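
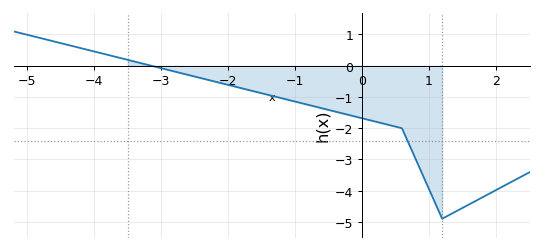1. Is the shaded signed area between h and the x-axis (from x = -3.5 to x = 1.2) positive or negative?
negative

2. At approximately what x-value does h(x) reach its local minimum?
1.2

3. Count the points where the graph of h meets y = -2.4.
1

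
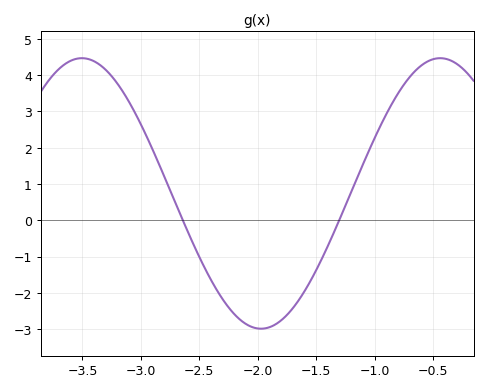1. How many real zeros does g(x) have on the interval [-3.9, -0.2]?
2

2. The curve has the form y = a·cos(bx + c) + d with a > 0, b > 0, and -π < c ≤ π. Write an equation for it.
y = 3.73cos(2.05x + 0.902) + 0.74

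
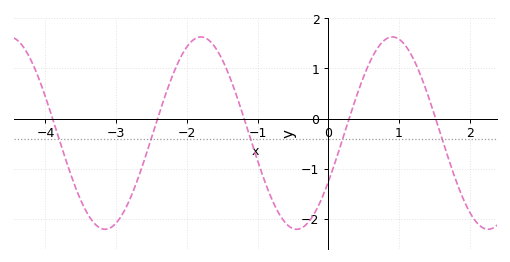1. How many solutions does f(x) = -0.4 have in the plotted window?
5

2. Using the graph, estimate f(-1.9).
1.58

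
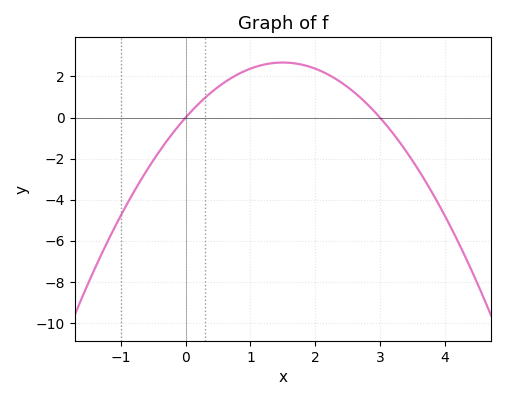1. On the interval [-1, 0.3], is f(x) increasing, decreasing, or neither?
increasing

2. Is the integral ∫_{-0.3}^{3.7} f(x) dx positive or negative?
positive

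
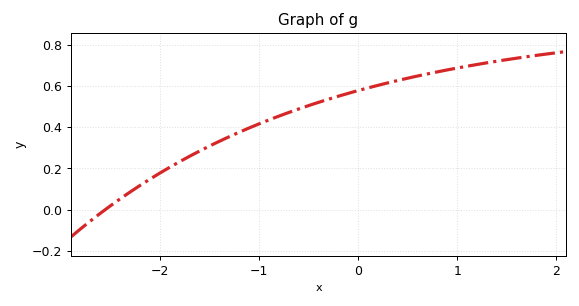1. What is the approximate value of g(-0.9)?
0.44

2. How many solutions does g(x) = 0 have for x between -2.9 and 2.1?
1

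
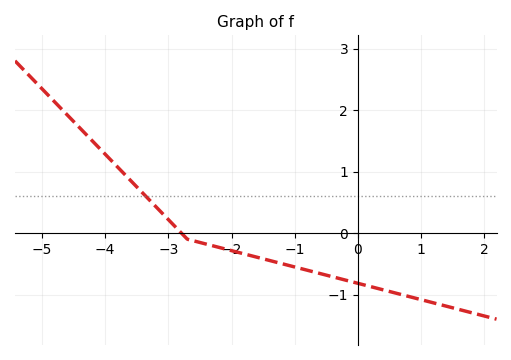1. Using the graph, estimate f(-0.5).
-0.7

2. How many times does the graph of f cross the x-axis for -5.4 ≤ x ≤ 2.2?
1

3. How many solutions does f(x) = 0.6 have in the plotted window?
1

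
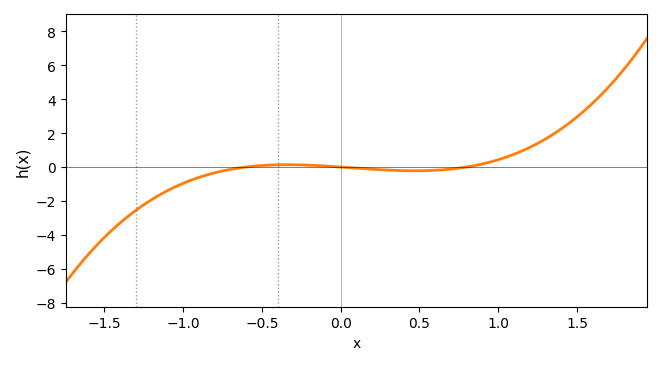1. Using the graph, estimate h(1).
0.429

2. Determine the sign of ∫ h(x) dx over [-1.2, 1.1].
negative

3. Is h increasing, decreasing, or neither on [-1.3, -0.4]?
increasing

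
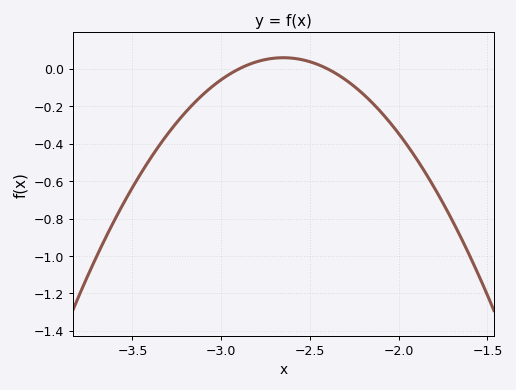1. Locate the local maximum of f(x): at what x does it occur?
-2.65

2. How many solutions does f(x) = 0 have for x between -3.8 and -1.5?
2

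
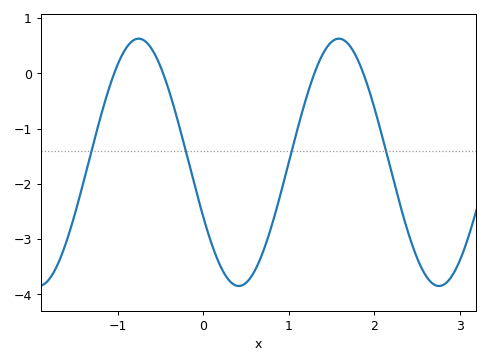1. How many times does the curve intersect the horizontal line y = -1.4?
4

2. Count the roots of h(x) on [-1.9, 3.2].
4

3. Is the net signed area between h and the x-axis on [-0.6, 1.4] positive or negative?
negative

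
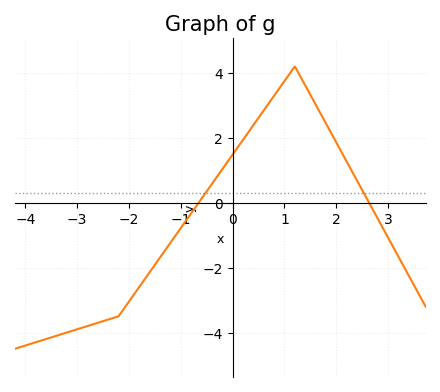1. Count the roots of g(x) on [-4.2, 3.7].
2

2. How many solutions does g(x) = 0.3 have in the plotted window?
2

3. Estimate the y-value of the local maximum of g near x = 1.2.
4.2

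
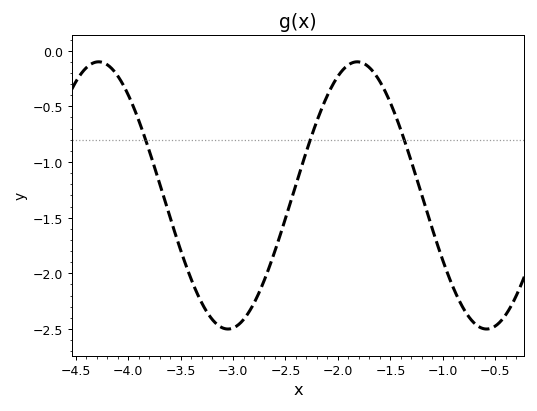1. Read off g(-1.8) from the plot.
-0.101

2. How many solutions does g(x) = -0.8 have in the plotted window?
3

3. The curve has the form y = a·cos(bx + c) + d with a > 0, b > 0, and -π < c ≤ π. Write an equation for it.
y = 1.2cos(2.55x - 1.65) - 1.3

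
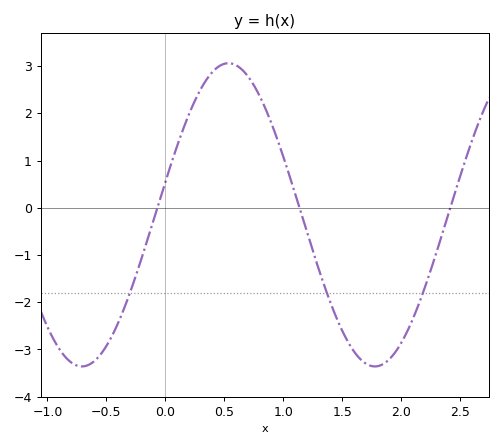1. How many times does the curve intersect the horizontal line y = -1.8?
3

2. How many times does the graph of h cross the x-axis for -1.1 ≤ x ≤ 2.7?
3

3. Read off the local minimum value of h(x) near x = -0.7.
-3.36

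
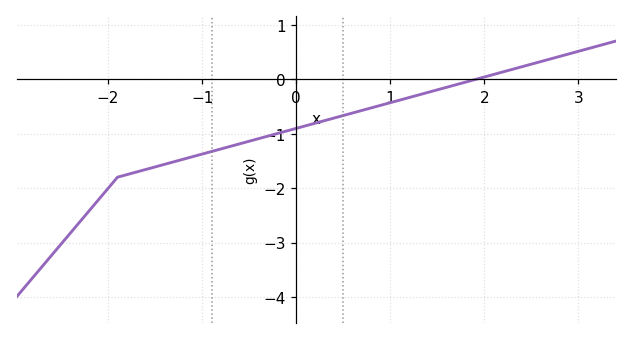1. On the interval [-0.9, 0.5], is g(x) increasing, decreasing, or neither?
increasing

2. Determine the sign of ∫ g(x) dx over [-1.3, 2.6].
negative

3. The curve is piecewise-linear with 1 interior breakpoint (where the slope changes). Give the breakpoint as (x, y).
(-1.9, -1.8)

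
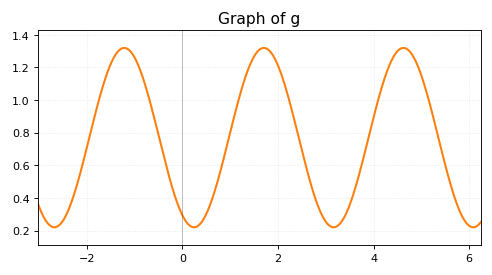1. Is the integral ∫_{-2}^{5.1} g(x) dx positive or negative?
positive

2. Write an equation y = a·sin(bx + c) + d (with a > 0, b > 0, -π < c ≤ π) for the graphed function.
y = 0.55sin(2.1x - 2.1) + 0.77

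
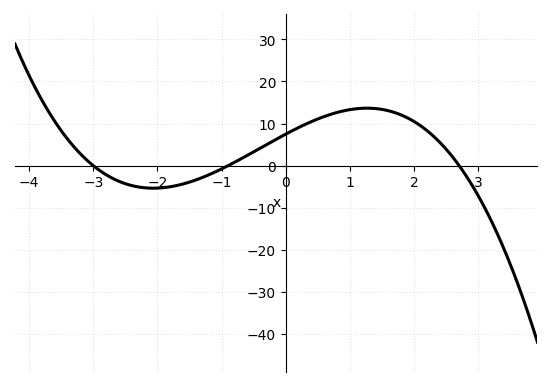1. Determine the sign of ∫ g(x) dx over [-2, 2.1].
positive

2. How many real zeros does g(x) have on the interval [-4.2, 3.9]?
3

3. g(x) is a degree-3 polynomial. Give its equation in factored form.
y = -1.03(x + 3)(x + 0.9)(x - 2.7)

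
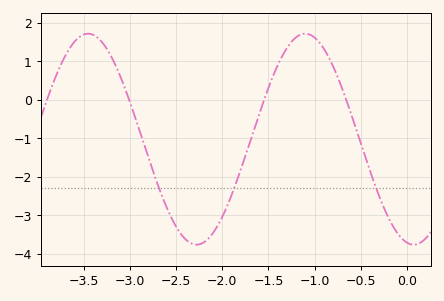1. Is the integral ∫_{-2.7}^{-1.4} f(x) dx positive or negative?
negative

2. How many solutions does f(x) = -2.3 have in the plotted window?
3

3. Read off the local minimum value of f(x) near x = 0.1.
-3.8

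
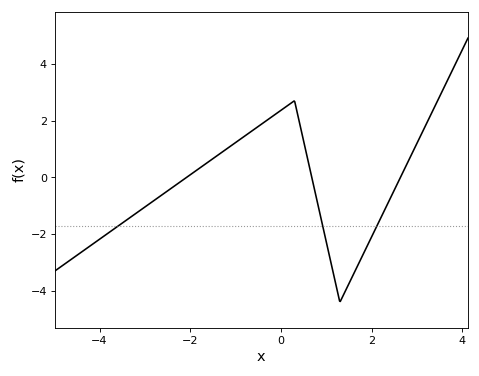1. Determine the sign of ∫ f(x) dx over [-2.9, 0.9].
positive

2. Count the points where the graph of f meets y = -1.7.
3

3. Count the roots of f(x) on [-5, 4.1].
3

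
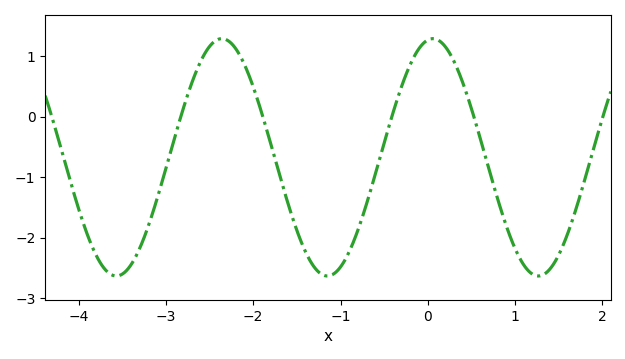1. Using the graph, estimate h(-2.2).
1.1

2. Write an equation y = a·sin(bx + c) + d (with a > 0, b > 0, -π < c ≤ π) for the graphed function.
y = 1.96sin(2.6x + 1.4) - 0.67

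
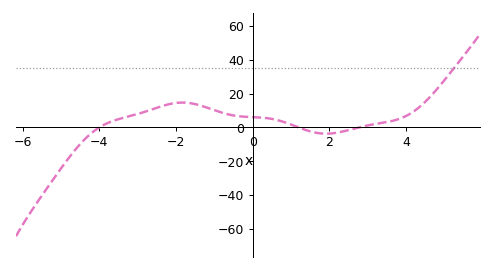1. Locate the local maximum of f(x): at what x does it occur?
-1.84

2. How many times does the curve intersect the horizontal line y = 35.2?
1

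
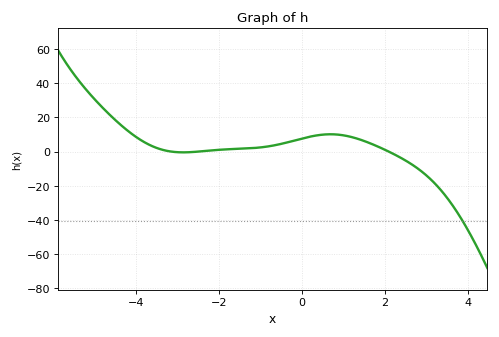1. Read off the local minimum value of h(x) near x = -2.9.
0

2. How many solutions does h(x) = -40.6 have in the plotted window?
1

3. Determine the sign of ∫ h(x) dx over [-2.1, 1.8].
positive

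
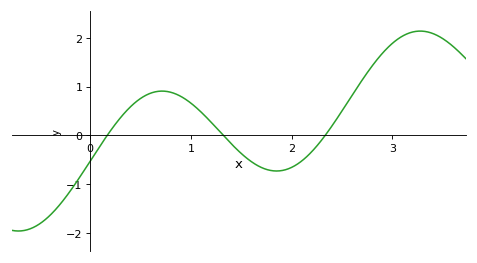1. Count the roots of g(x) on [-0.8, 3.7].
3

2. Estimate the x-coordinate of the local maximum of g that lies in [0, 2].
0.713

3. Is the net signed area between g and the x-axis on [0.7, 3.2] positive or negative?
positive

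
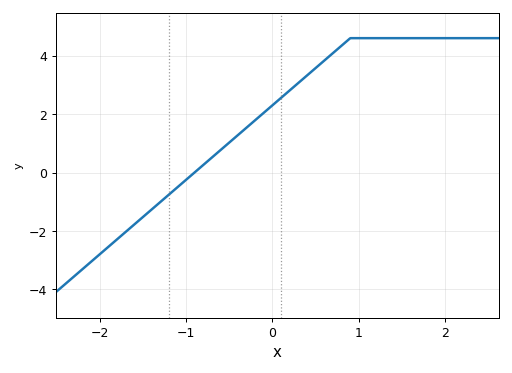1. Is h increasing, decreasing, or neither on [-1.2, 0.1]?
increasing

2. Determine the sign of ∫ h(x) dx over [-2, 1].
positive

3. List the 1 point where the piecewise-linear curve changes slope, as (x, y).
(0.9, 4.6)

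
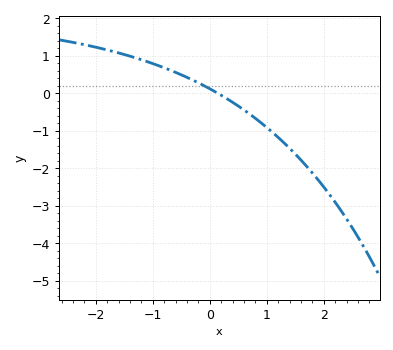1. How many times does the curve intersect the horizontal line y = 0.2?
1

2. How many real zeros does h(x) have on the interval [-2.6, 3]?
1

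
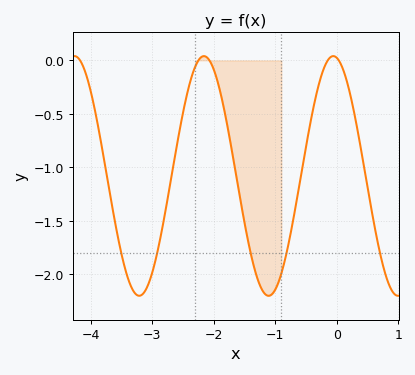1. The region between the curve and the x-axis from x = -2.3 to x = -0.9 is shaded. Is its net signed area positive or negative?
negative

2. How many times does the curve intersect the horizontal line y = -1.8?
5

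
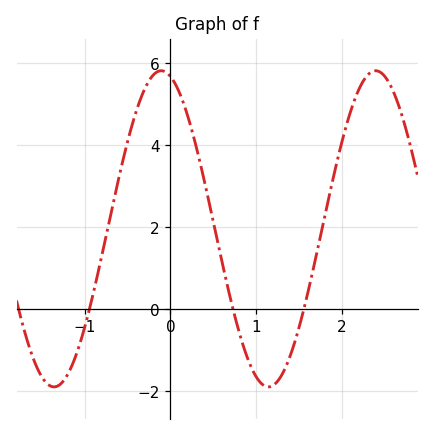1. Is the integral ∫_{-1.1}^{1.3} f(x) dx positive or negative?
positive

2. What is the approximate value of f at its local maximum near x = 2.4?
5.82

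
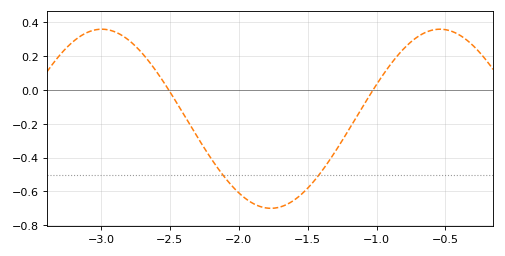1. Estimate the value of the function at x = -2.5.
0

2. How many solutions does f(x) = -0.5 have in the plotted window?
2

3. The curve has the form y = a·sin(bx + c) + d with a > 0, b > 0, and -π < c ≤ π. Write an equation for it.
y = 0.53sin(2.6x + 3) - 0.17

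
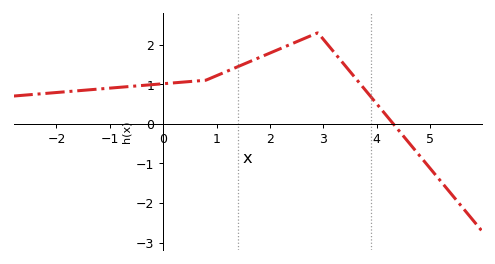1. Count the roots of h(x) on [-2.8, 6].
1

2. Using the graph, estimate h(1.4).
1.44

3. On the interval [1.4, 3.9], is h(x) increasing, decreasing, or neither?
neither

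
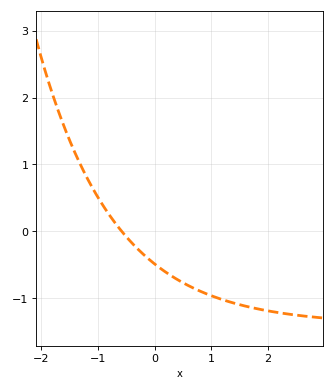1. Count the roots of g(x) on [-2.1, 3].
1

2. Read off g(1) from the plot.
-1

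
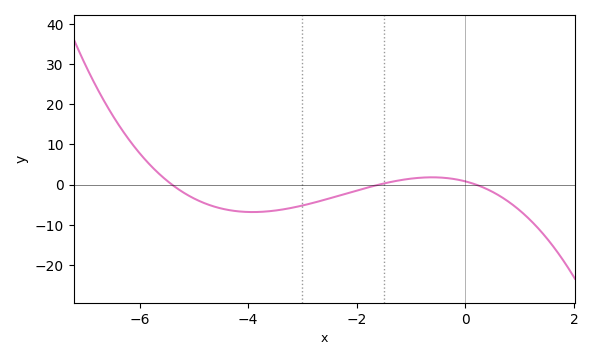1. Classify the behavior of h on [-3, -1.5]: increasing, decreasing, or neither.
increasing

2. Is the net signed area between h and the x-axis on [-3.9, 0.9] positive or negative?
negative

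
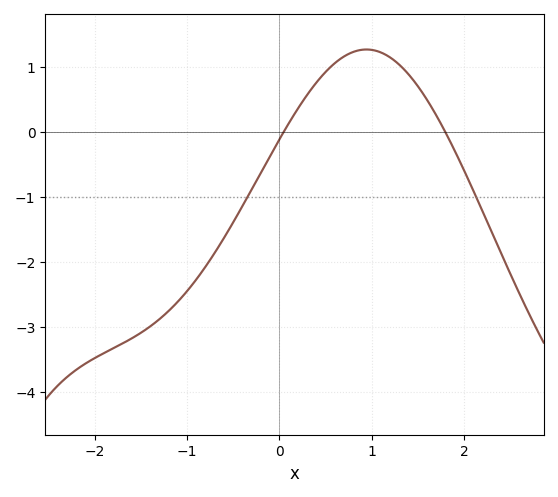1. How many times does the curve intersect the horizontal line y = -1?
2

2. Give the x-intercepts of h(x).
0, 1.8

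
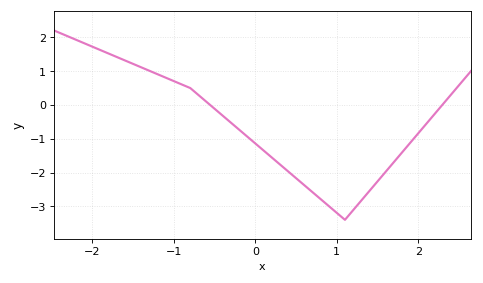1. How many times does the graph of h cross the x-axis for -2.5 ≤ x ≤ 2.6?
2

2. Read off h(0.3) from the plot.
-1.76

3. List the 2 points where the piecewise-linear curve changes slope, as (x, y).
(-0.8, 0.5); (1.1, -3.4)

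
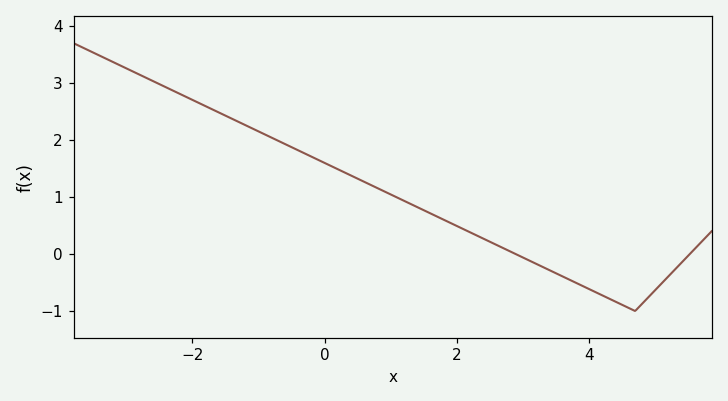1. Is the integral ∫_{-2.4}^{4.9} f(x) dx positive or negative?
positive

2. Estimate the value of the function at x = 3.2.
-0.17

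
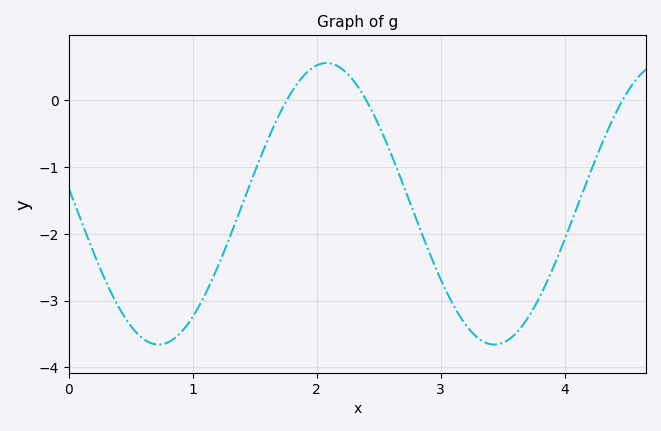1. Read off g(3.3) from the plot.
-3.6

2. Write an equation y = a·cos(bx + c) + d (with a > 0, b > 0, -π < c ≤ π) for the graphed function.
y = 2.11cos(2.3x + 1.5) - 1.55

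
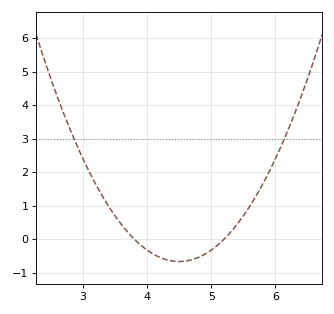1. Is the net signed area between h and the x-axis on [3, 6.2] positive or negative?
positive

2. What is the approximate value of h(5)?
-0.326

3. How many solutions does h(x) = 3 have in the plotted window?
2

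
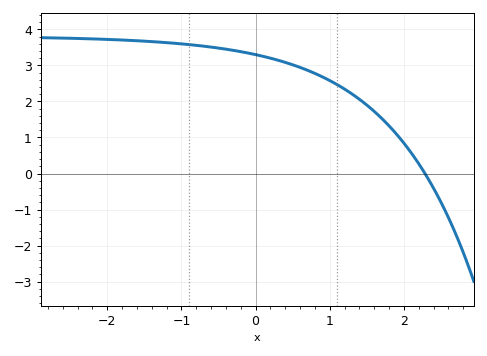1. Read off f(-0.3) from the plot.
3.4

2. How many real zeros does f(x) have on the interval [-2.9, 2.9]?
1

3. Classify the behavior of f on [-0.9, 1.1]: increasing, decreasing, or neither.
decreasing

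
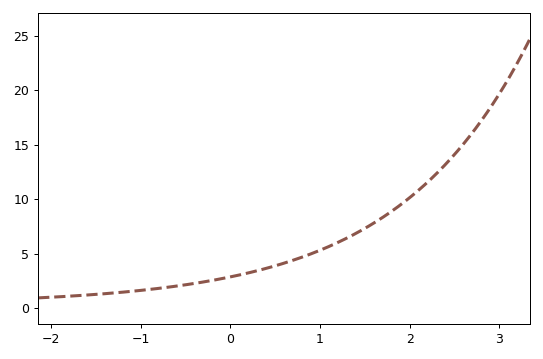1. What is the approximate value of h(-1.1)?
1.5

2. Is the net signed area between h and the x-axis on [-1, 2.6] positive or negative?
positive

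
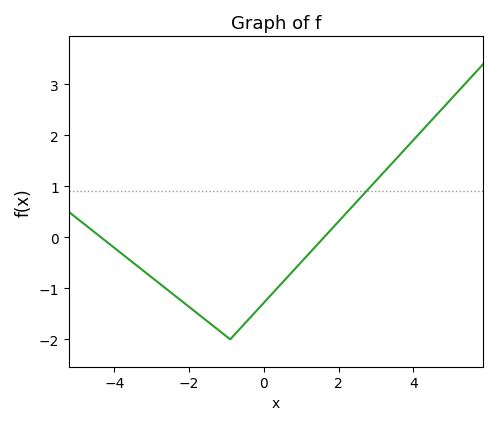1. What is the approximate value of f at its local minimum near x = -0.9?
-2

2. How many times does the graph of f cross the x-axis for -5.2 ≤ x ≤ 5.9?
2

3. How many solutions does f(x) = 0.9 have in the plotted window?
1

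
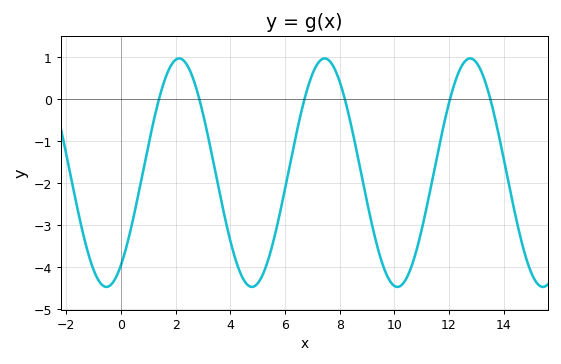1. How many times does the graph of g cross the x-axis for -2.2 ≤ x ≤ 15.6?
6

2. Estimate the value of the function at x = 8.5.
-0.856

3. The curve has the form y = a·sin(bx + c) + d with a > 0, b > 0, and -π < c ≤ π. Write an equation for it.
y = 2.72sin(1.18x - 0.94) - 1.75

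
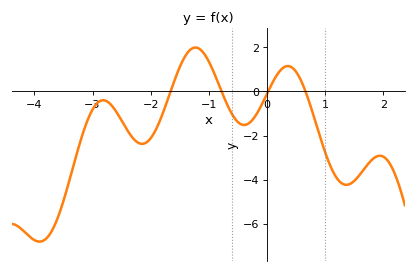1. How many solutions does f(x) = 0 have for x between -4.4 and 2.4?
4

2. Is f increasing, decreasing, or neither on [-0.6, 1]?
neither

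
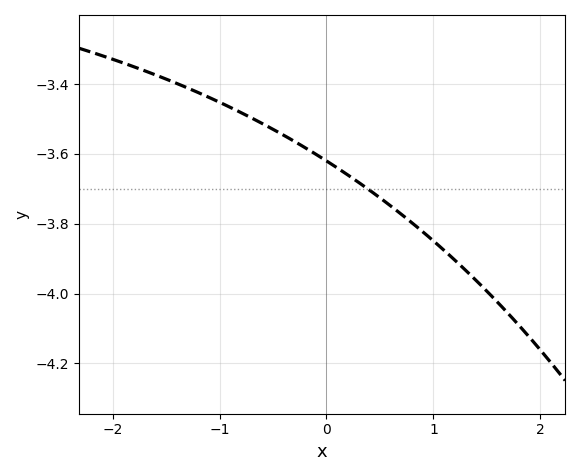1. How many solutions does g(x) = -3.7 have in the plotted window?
1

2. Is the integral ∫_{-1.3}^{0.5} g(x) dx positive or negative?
negative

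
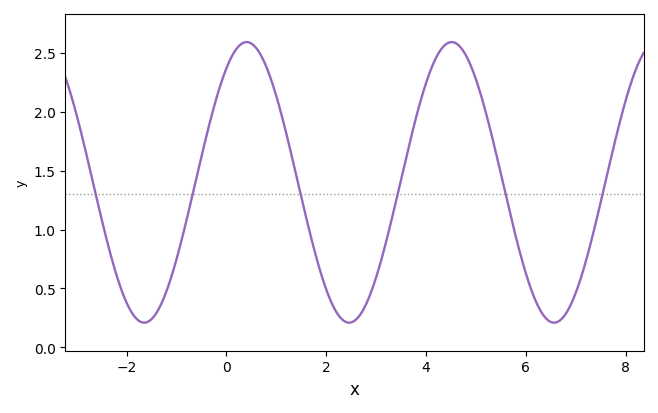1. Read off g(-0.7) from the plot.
1.25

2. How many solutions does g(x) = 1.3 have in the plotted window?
6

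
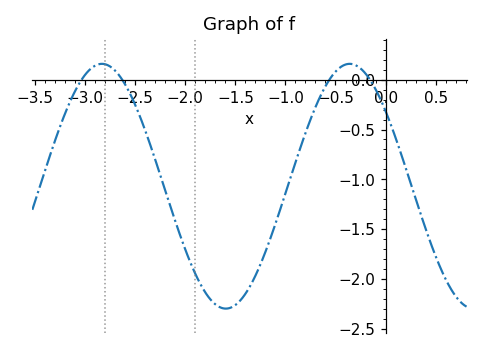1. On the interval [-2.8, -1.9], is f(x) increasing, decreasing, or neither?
decreasing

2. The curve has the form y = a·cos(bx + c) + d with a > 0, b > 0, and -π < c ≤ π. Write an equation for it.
y = 1.23cos(2.54x + 0.91) - 1.07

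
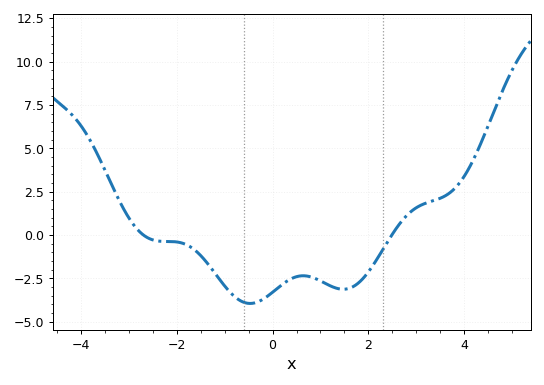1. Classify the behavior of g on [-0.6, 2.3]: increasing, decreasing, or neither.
neither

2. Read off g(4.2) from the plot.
4.4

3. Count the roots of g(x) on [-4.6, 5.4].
2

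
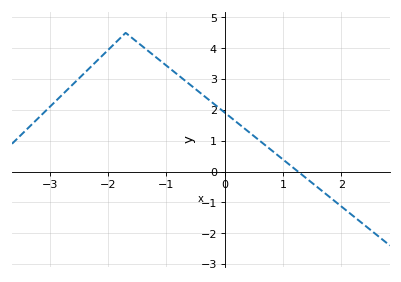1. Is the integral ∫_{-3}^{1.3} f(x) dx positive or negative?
positive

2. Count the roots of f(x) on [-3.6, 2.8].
1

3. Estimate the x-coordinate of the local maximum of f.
-1.7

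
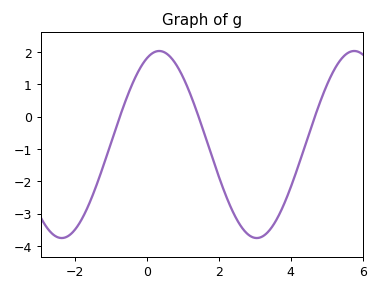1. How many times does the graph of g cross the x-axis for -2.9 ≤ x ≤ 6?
3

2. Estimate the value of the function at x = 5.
1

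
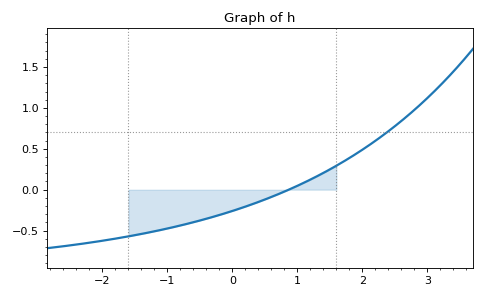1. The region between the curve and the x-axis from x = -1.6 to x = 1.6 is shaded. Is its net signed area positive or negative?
negative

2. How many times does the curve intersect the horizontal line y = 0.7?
1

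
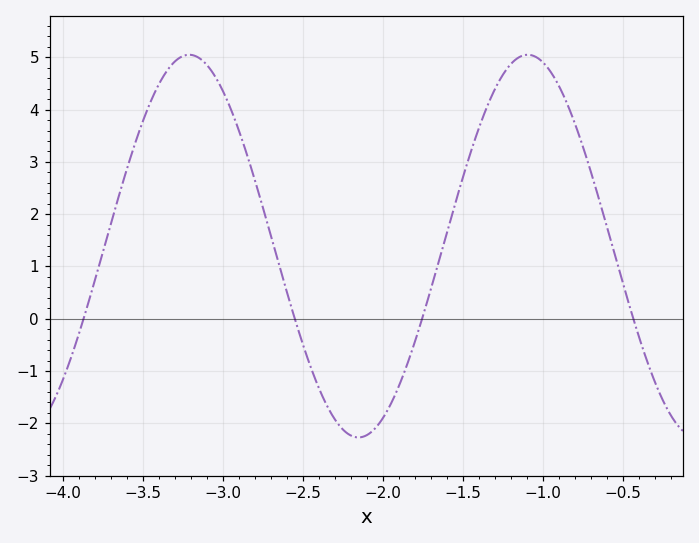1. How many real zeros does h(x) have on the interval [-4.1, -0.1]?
4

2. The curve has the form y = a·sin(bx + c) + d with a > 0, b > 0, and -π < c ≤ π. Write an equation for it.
y = 3.66sin(2.97x - 1.46) + 1.39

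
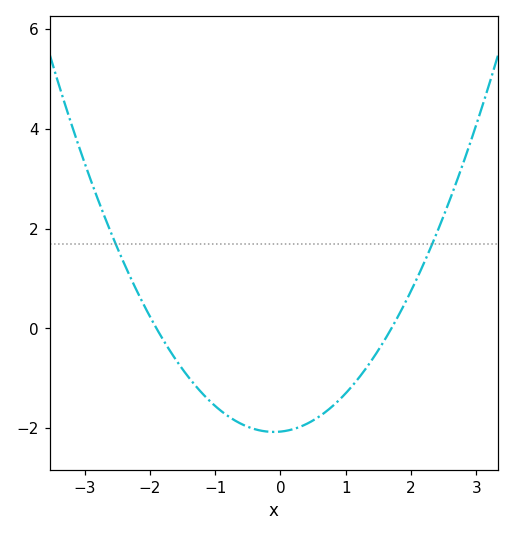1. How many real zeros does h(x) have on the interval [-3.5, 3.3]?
2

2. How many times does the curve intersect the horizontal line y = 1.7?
2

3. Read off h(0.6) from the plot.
-1.8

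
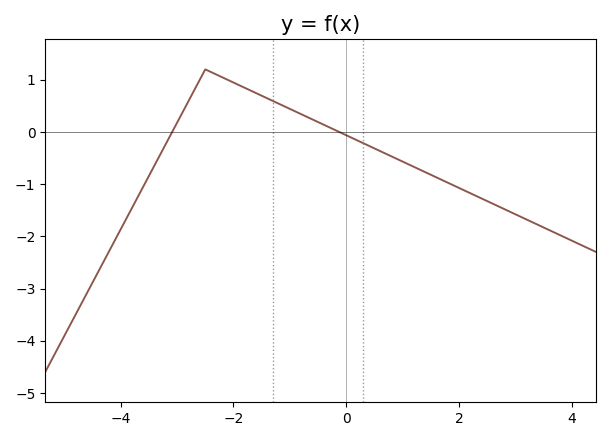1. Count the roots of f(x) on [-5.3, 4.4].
2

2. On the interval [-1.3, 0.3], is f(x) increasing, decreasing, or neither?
decreasing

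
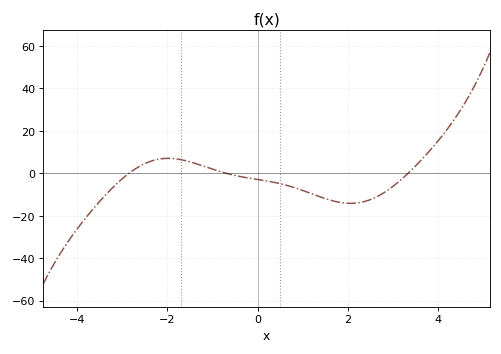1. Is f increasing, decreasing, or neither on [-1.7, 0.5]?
decreasing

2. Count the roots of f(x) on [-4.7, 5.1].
3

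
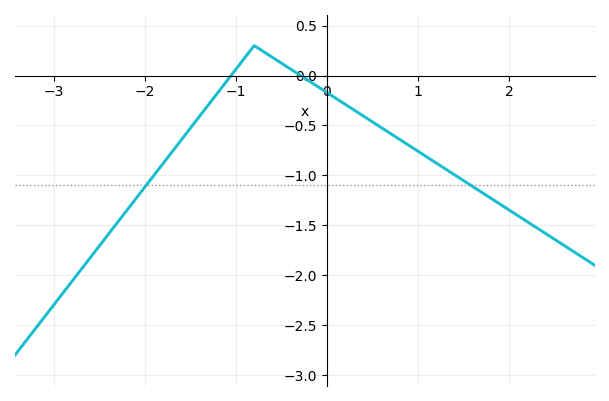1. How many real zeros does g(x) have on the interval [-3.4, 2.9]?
2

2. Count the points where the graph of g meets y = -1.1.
2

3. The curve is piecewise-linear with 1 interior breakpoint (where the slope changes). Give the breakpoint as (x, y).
(-0.8, 0.3)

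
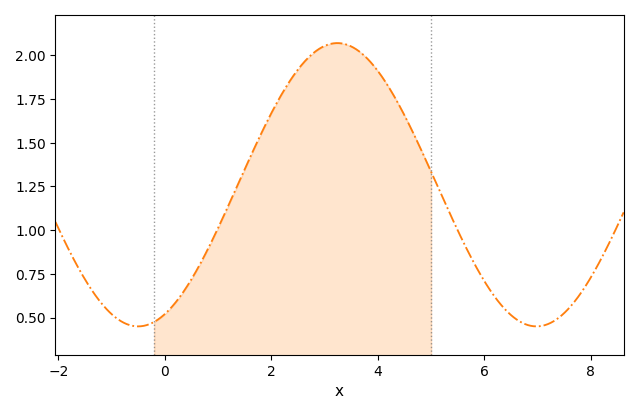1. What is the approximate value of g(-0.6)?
0.453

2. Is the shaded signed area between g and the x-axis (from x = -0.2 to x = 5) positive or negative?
positive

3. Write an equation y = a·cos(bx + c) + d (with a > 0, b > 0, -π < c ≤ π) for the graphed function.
y = 0.81cos(0.84x - 2.72) + 1.26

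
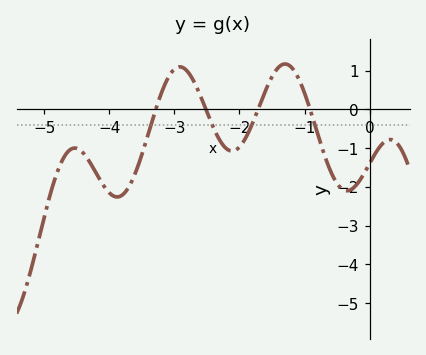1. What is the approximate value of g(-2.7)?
0.714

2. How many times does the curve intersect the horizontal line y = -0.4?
4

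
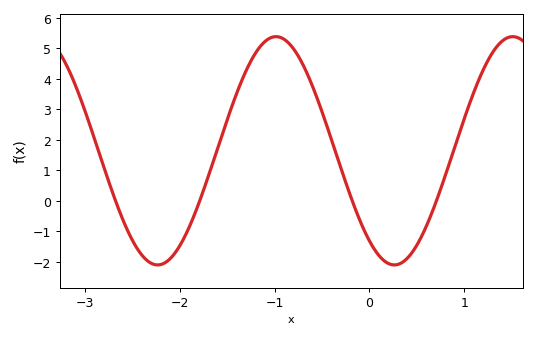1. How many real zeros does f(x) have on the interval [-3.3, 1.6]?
4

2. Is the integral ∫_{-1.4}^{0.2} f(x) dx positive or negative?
positive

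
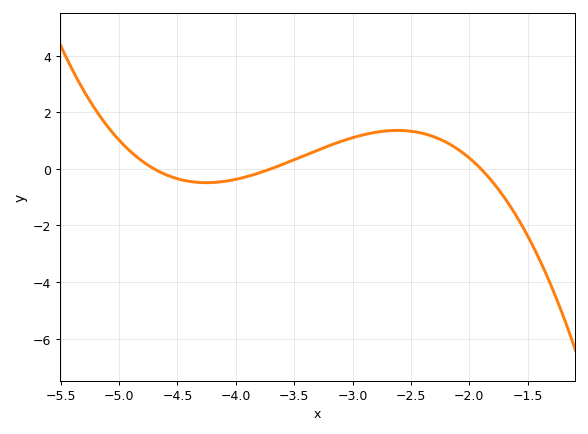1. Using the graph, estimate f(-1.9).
0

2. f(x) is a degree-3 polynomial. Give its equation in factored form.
y = -0.84(x + 4.7)(x + 3.7)(x + 1.9)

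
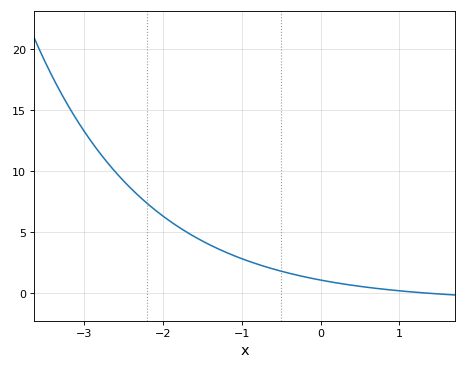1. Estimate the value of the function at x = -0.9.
2.61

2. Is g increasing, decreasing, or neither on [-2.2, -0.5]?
decreasing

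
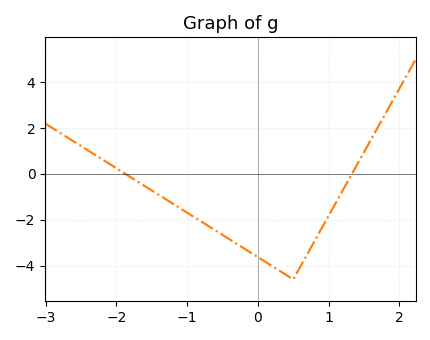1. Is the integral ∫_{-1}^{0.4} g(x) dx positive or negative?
negative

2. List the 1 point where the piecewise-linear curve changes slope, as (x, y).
(0.5, -4.6)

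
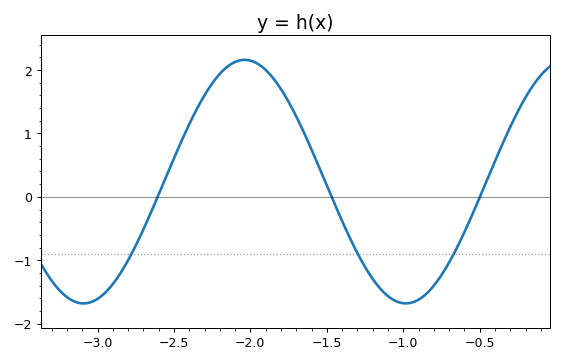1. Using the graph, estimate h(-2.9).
-1.38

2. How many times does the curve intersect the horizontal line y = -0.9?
3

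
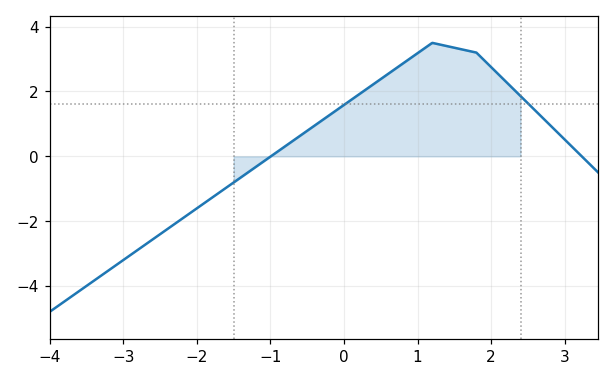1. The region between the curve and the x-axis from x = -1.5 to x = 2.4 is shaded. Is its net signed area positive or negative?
positive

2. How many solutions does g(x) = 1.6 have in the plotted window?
2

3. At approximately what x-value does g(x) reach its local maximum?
1.2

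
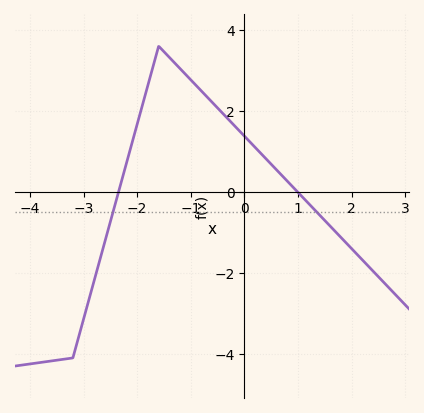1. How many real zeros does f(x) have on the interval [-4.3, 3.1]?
2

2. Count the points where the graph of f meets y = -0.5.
2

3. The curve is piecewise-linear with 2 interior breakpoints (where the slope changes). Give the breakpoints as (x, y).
(-3.2, -4.1); (-1.6, 3.6)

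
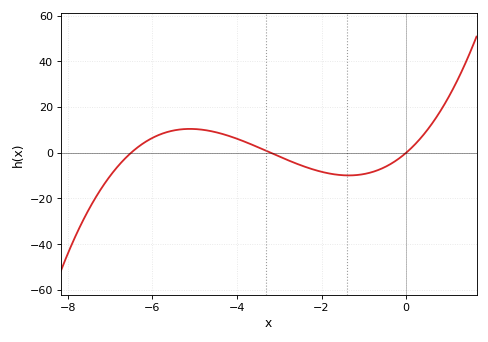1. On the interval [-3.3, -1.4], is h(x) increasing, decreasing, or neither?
decreasing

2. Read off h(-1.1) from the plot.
-9.6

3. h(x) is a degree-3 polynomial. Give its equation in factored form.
y = 0.77(x + 6.5)(x + 3.2)(x - 0)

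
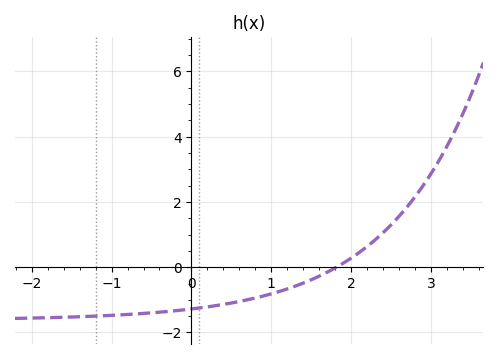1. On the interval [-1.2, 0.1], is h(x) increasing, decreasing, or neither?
increasing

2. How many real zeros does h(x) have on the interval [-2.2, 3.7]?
1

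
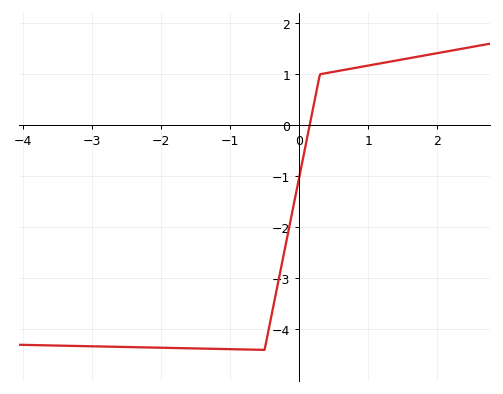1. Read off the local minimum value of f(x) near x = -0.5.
-4.4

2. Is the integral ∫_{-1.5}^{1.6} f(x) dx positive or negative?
negative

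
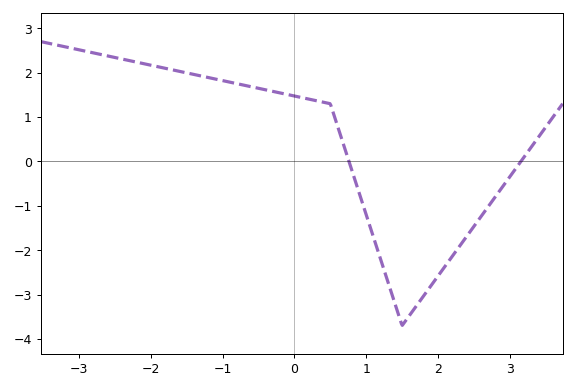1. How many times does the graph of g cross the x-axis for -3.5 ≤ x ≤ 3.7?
2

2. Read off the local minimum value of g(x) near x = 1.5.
-3.7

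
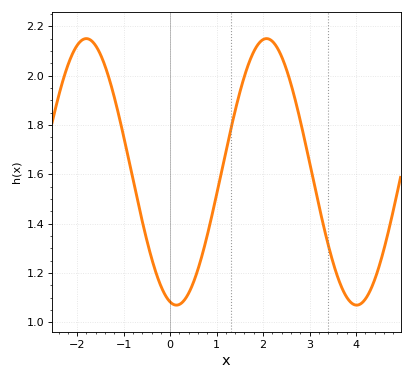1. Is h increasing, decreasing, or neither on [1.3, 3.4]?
neither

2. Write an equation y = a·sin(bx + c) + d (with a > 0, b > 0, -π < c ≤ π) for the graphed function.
y = 0.54sin(1.62x - 1.79) + 1.61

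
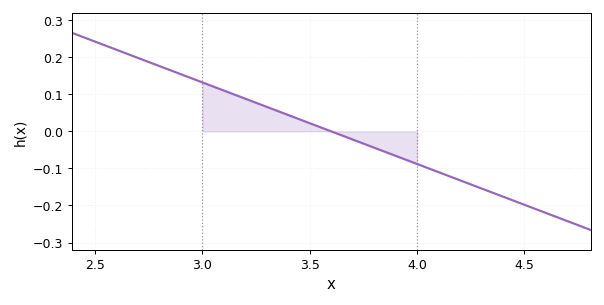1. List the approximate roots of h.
3.6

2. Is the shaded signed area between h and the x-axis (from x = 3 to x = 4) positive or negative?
positive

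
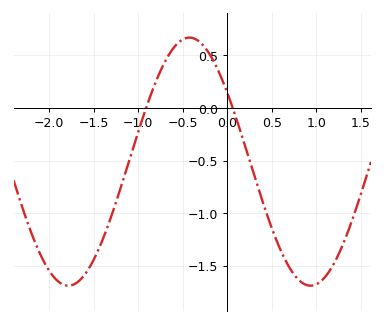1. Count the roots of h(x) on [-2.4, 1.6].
2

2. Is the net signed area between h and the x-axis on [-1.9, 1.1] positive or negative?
negative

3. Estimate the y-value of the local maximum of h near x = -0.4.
0.65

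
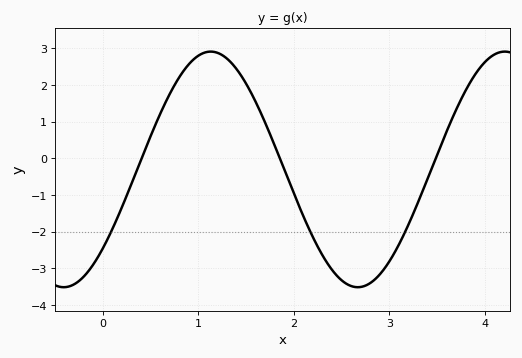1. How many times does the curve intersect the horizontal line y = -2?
3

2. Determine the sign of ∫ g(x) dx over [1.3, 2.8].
negative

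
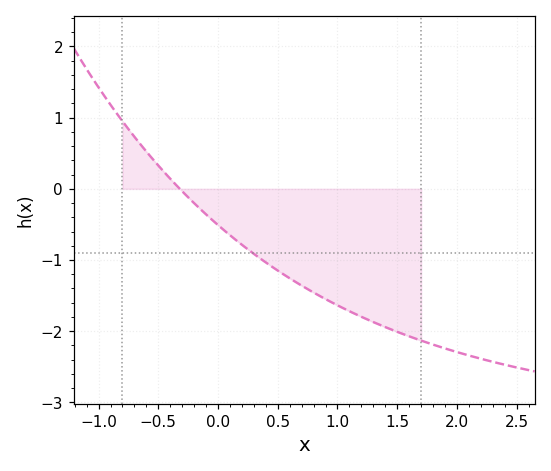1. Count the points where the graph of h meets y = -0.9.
1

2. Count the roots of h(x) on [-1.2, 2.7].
1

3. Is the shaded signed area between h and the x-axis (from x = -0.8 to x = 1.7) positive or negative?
negative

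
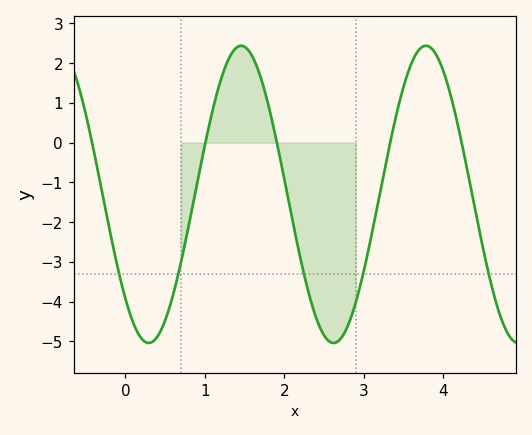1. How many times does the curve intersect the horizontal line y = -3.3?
5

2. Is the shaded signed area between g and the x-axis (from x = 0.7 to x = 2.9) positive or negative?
negative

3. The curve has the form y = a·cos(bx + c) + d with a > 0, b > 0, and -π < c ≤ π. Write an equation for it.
y = 3.74cos(2.7x + 2.35) - 1.3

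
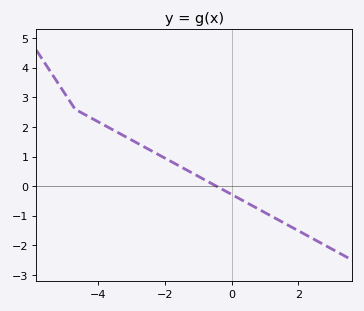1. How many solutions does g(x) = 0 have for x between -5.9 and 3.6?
1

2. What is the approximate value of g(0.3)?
-0.5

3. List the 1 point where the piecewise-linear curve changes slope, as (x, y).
(-4.7, 2.6)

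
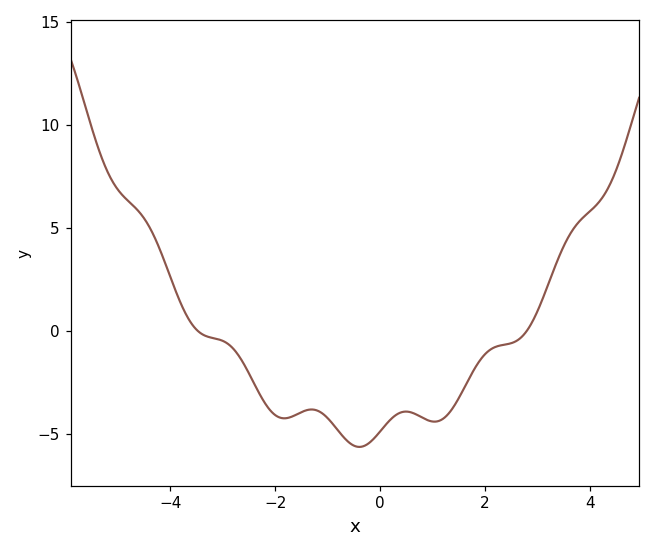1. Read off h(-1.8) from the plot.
-4.25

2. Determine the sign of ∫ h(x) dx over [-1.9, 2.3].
negative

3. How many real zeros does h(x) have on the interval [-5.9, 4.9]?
2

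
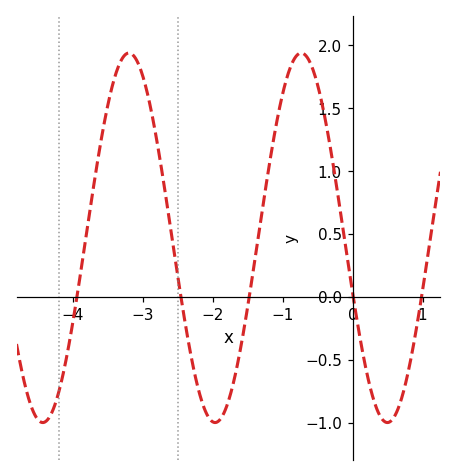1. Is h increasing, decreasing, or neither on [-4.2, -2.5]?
neither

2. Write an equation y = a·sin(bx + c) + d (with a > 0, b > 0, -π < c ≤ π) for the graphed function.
y = 1.47sin(2.55x - 2.84) + 0.47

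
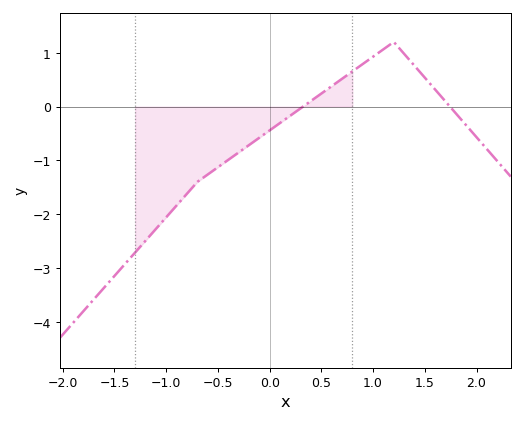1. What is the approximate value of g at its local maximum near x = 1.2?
1.2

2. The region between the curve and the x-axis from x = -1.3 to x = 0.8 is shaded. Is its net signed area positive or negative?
negative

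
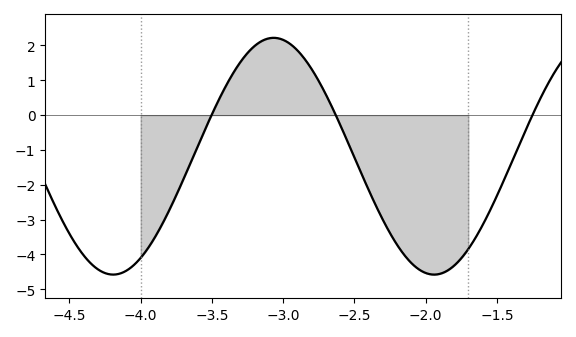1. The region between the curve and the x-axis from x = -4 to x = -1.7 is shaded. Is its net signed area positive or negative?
negative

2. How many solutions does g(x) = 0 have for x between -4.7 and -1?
3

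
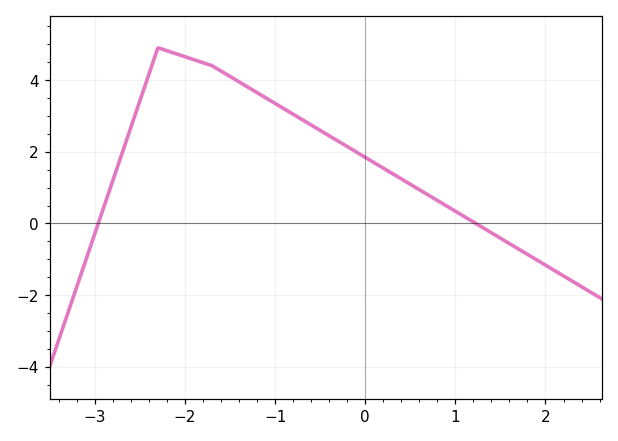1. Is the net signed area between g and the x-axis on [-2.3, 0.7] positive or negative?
positive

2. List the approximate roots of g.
-2.96, 1.23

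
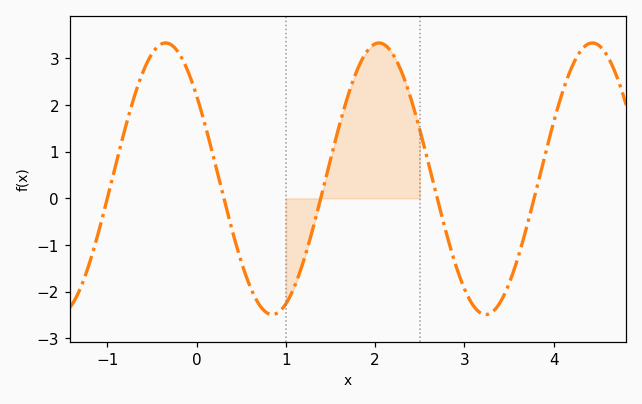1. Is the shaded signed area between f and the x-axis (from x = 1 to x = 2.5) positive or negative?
positive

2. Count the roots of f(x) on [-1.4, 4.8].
5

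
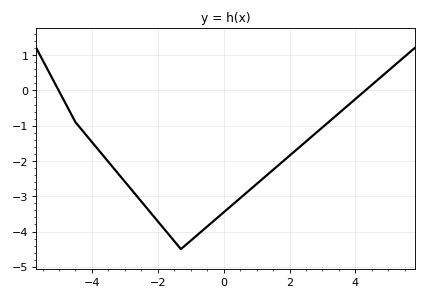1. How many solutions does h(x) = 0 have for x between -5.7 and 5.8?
2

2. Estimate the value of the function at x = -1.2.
-4.4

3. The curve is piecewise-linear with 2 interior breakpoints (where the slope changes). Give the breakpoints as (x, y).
(-4.5, -0.9); (-1.3, -4.5)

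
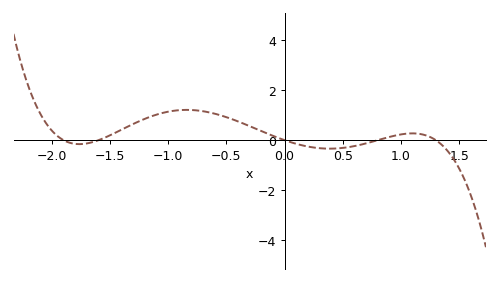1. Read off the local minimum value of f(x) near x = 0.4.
-0.4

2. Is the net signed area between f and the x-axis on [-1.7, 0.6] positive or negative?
positive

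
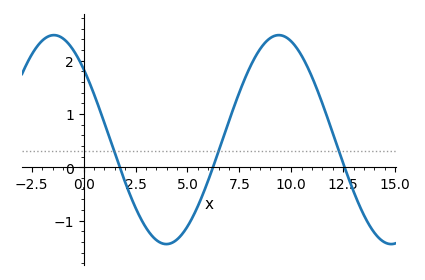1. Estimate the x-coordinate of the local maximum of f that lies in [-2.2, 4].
-1.5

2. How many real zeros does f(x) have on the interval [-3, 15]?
3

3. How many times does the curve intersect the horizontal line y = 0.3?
3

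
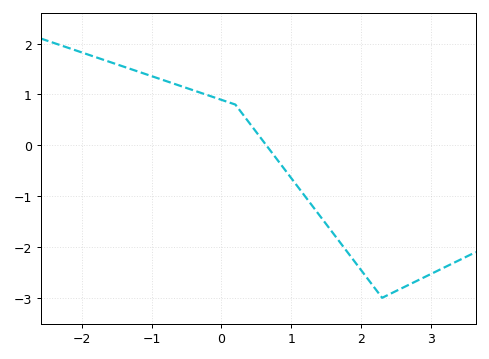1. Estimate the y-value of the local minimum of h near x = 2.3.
-3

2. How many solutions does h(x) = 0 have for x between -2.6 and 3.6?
1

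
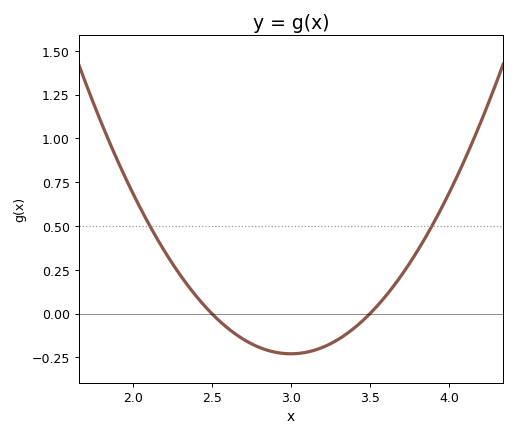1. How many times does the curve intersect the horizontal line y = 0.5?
2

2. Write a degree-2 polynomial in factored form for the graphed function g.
y = 0.92(x - 2.5)(x - 3.5)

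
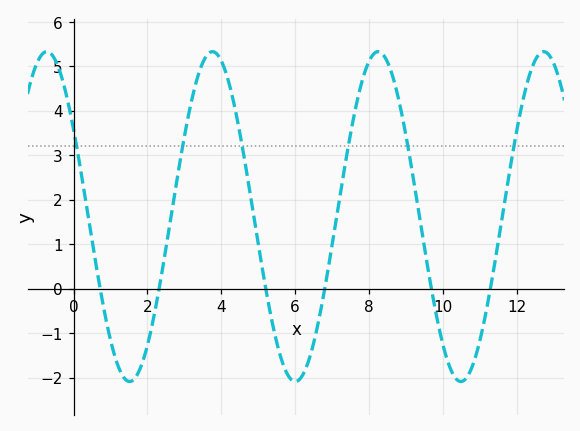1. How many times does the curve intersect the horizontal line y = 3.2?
6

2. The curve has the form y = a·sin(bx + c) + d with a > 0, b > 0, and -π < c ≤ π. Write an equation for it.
y = 3.71sin(1.4x + 2.6) + 1.62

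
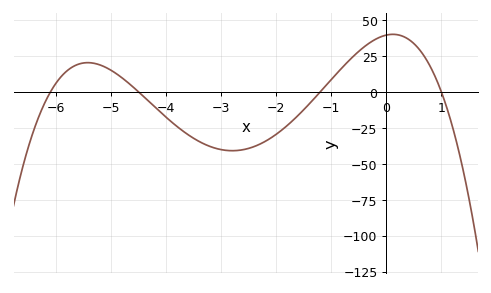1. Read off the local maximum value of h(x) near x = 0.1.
40.1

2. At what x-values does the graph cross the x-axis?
-6.1, -4.5, -1.2, 1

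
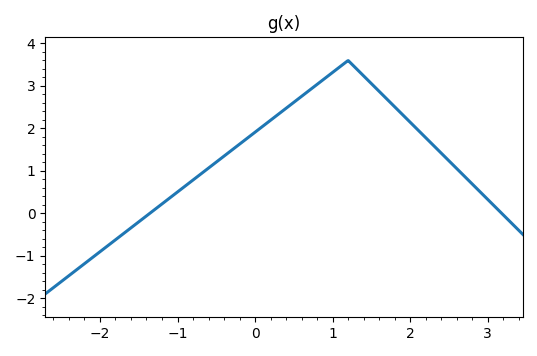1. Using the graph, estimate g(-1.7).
-0.5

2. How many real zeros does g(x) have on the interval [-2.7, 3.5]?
2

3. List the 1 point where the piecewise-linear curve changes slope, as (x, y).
(1.2, 3.6)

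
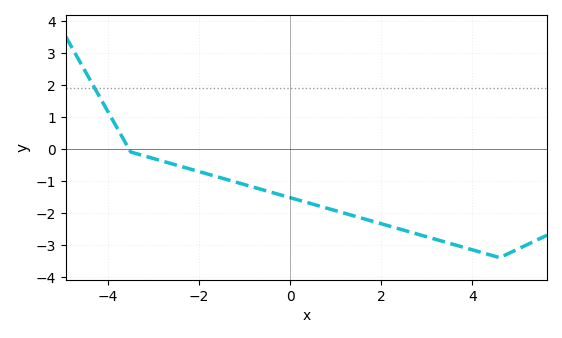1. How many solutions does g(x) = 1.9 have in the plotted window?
1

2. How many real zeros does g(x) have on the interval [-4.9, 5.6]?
1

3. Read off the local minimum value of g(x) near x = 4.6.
-3.4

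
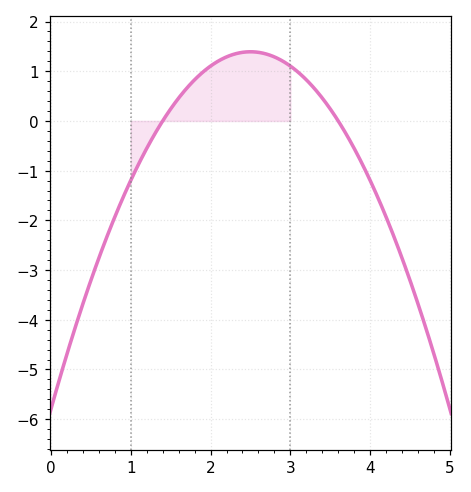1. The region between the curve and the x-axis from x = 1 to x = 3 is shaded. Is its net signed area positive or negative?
positive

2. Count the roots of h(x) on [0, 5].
2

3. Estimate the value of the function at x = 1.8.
0.8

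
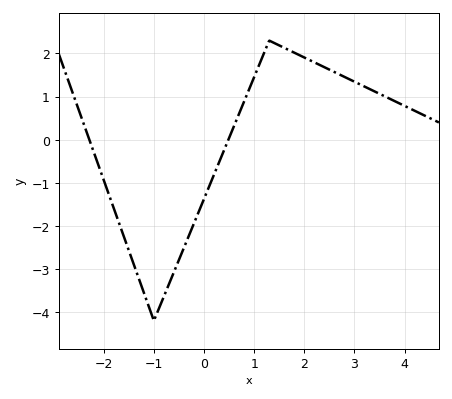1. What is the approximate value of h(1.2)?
2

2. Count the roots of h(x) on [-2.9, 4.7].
2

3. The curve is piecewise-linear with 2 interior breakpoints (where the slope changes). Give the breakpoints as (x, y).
(-1, -4.2); (1.3, 2.3)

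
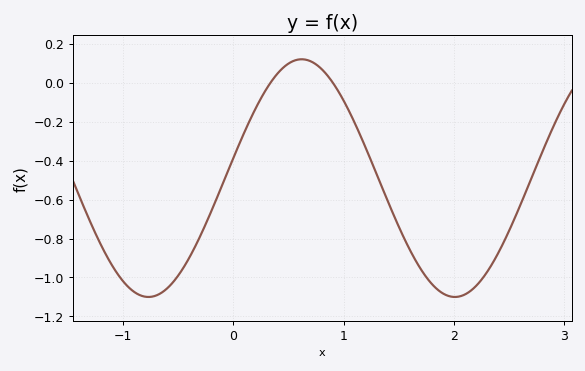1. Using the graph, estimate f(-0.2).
-0.659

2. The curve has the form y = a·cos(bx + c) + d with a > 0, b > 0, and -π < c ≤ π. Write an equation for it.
y = 0.61cos(2.26x - 1.4) - 0.49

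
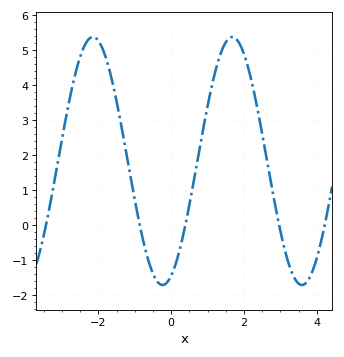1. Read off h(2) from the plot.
4.89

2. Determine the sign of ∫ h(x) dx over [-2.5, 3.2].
positive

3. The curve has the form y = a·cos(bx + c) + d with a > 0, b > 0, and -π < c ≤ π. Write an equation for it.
y = 3.54cos(1.64x - 2.75) + 1.84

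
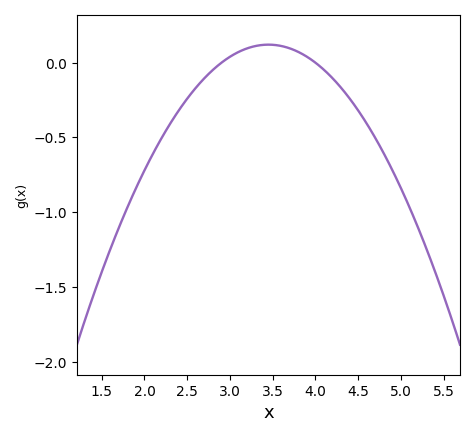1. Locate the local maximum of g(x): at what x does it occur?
3.4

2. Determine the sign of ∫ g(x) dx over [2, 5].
negative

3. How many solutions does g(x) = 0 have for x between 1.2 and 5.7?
2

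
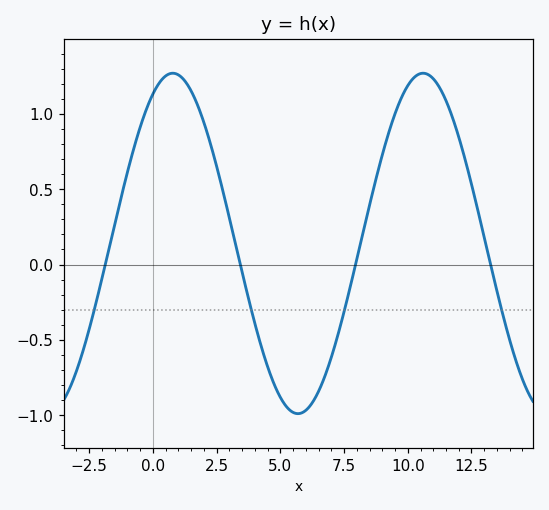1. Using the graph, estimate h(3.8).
-0.25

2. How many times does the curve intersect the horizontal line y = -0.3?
4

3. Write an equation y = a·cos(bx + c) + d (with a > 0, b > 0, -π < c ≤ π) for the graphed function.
y = 1.13cos(0.64x - 0.5) + 0.14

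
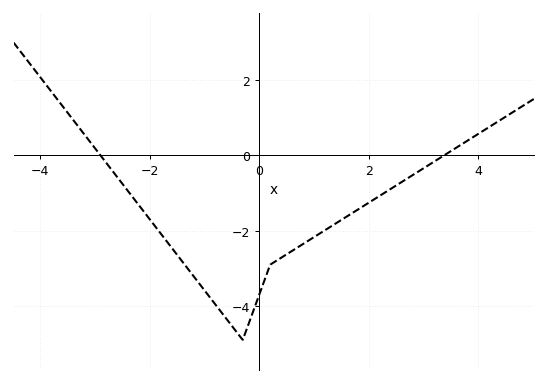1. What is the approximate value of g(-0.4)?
-4.71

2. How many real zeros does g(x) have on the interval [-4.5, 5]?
2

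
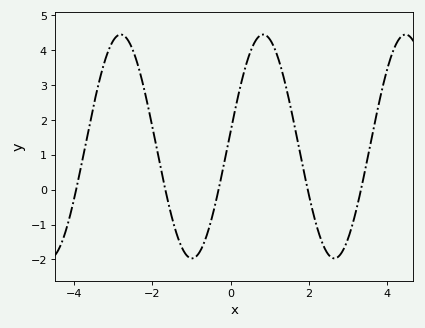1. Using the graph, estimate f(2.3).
-1.4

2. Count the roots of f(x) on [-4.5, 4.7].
5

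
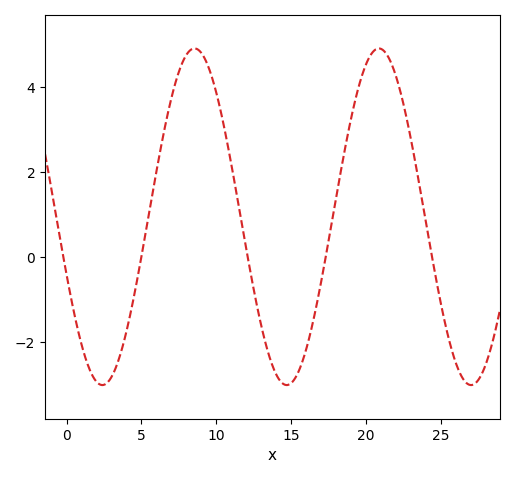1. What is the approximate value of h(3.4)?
-2.51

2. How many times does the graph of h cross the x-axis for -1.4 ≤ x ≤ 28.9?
5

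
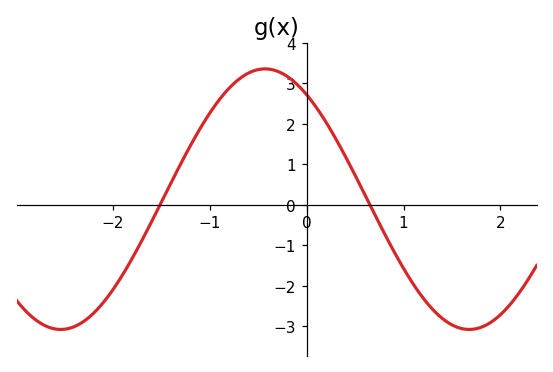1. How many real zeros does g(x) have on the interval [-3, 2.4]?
2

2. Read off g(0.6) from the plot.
0.256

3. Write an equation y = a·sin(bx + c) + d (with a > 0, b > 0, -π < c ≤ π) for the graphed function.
y = 3.22sin(1.49x + 2.21) + 0.14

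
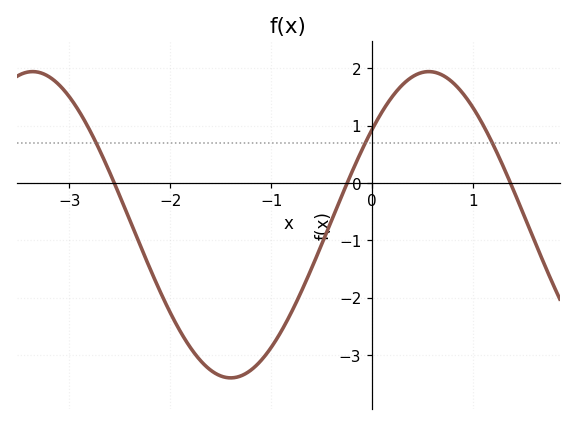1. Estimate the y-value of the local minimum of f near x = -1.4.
-3.4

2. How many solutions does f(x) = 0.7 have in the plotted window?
3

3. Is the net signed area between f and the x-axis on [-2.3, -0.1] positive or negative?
negative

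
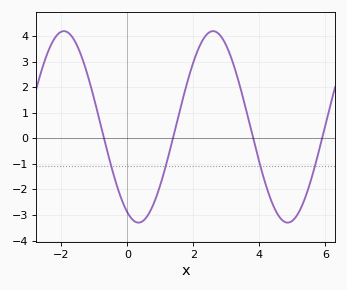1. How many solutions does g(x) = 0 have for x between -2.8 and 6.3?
4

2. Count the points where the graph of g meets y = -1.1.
4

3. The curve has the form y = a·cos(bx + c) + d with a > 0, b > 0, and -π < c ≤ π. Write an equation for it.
y = 3.75cos(1.39x + 2.67) + 0.45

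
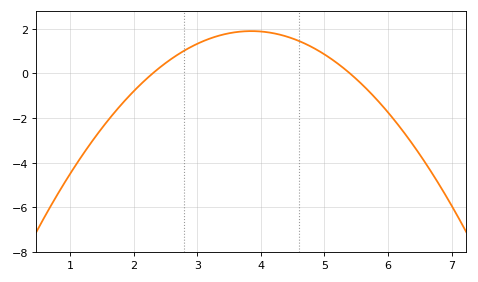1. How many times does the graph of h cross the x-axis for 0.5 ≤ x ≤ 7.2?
2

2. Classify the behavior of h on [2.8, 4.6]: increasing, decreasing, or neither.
neither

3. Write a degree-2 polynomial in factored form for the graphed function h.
y = -0.79(x - 2.3)(x - 5.4)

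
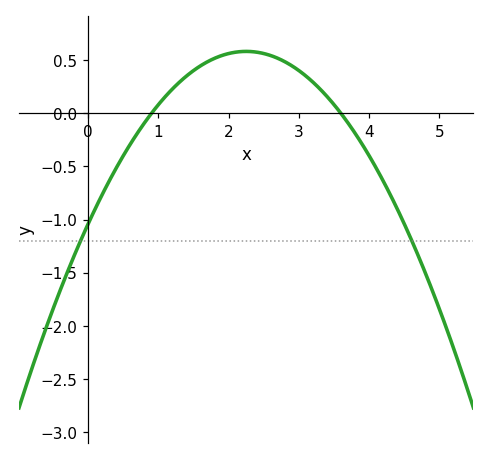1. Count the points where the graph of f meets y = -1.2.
2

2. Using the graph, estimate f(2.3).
0.6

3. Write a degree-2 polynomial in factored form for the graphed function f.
y = -0.32(x - 0.9)(x - 3.6)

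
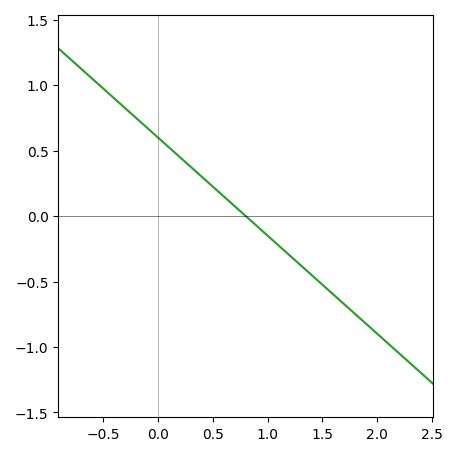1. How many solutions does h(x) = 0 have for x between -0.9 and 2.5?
1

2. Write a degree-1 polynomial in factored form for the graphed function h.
y = -0.75(x - 0.8)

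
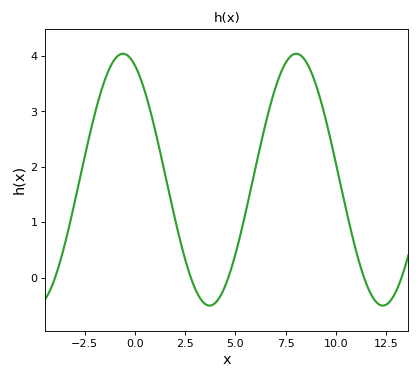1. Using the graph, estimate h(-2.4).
2.33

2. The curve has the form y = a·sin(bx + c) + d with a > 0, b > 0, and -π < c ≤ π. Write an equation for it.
y = 2.27sin(0.73x + 2) + 1.77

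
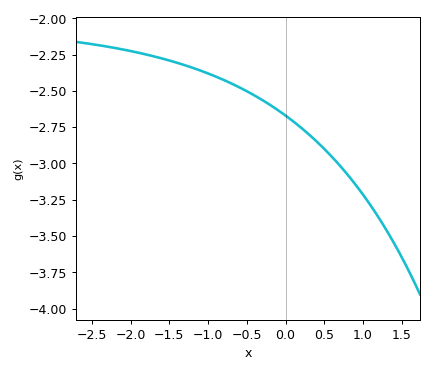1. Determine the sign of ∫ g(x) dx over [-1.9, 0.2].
negative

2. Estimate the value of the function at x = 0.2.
-2.75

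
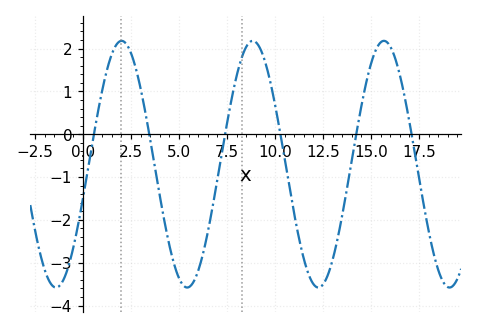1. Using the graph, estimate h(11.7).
-3.2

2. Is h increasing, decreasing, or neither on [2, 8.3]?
neither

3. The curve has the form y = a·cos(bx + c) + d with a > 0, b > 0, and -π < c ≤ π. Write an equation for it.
y = 2.88cos(0.92x - 1.9) - 0.7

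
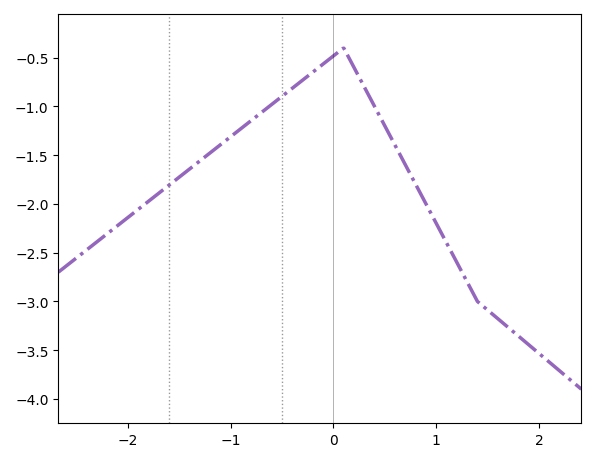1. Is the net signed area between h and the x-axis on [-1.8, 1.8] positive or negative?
negative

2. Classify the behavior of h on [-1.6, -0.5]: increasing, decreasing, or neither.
increasing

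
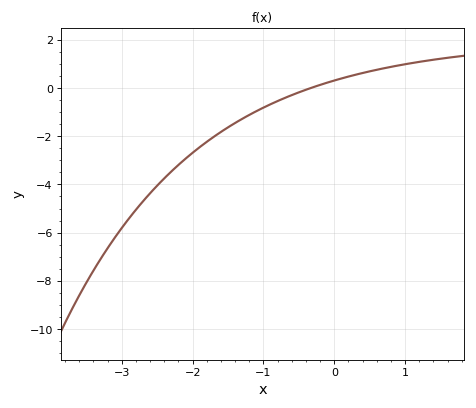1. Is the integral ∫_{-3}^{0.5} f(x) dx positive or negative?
negative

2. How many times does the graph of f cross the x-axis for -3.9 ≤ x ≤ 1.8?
1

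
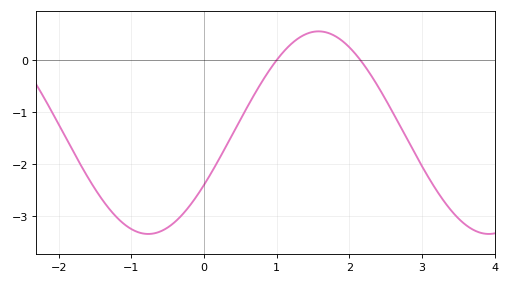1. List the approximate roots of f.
1, 2.2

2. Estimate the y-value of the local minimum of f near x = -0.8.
-3.3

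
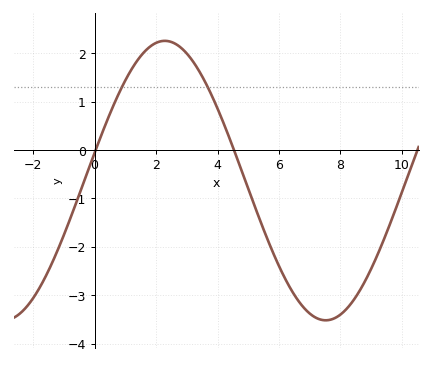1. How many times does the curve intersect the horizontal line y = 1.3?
2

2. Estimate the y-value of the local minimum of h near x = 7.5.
-3.5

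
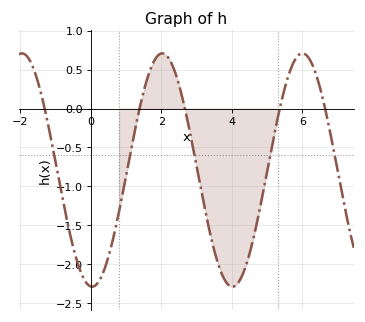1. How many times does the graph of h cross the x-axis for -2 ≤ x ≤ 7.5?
5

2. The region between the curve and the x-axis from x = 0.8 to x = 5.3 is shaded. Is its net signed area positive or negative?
negative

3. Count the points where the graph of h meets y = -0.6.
5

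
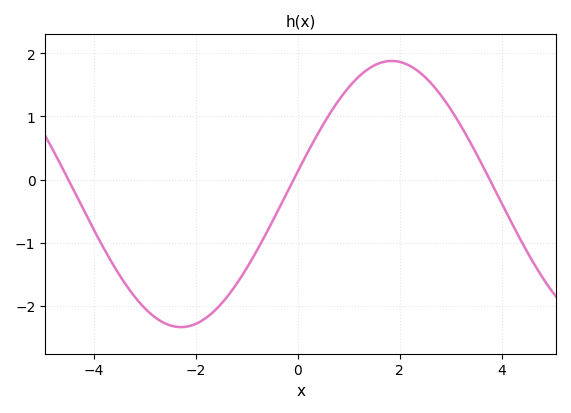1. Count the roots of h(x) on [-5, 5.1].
3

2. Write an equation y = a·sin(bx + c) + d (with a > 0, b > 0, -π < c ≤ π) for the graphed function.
y = 2.11sin(0.76x + 0.172) - 0.23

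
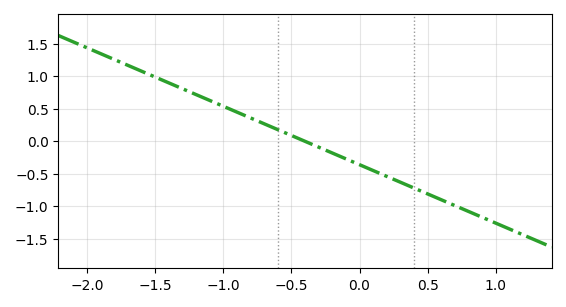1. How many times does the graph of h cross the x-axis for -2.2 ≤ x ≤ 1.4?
1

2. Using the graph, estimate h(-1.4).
0.9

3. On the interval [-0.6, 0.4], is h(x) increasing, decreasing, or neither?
decreasing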